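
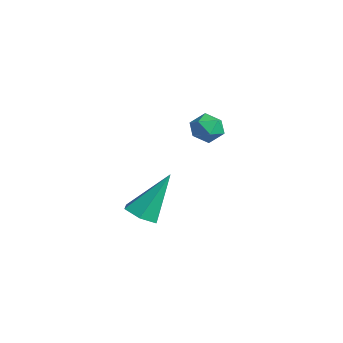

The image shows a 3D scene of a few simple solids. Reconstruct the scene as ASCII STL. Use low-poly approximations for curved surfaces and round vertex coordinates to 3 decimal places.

solid 
facet normal -0.025 -0.542 -0.840
outer loop
vertex 2.817 -1.52 -2.232
vertex 2.204 -1.163 -2.444
vertex 2.87 -0.901 -2.633
endloop
endfacet
facet normal 0.960 0.089 0.265
outer loop
vertex 2.817 -1.52 -2.232
vertex 2.87 -0.901 -2.633
vertex 2.256 -0.037 -0.696
endloop
endfacet
facet normal -0.025 -0.542 -0.840
outer loop
vertex 2.87 -0.901 -2.633
vertex 2.204 -1.163 -2.444
vertex 2.258 -0.544 -2.845
endloop
endfacet
facet normal 0.543 0.817 -0.192
outer loop
vertex 2.87 -0.901 -2.633
vertex 2.258 -0.544 -2.845
vertex 2.256 -0.037 -0.696
endloop
endfacet
facet normal -0.025 -0.542 -0.840
outer loop
vertex 2.258 -0.544 -2.845
vertex 2.204 -1.163 -2.444
vertex 1.592 -0.806 -2.656
endloop
endfacet
facet normal -0.409 0.888 -0.210
outer loop
vertex 2.258 -0.544 -2.845
vertex 1.592 -0.806 -2.656
vertex 2.256 -0.037 -0.696
endloop
endfacet
facet normal -0.025 -0.541 -0.840
outer loop
vertex 1.592 -0.806 -2.656
vertex 2.204 -1.163 -2.444
vertex 1.539 -1.426 -2.255
endloop
endfacet
facet normal -0.946 0.230 0.230
outer loop
vertex 1.592 -0.806 -2.656
vertex 1.539 -1.426 -2.255
vertex 2.256 -0.037 -0.696
endloop
endfacet
facet normal -0.025 -0.541 -0.840
outer loop
vertex 1.539 -1.426 -2.255
vertex 2.204 -1.163 -2.444
vertex 2.151 -1.783 -2.043
endloop
endfacet
facet normal -0.529 -0.498 0.687
outer loop
vertex 1.539 -1.426 -2.255
vertex 2.151 -1.783 -2.043
vertex 2.256 -0.037 -0.696
endloop
endfacet
facet normal -0.025 -0.541 -0.840
outer loop
vertex 2.151 -1.783 -2.043
vertex 2.204 -1.163 -2.444
vertex 2.817 -1.52 -2.232
endloop
endfacet
facet normal 0.425 -0.569 0.704
outer loop
vertex 2.151 -1.783 -2.043
vertex 2.817 -1.52 -2.232
vertex 2.256 -0.037 -0.696
endloop
endfacet
facet normal -0.670 0.586 0.455
outer loop
vertex -2.116 4.352 -1.076
vertex -2.673 3.895 -1.308
vertex -2.332 3.769 -0.644
endloop
endfacet
facet normal -0.043 0.605 0.795
outer loop
vertex -2.116 4.352 -1.076
vertex -2.332 3.769 -0.644
vertex -1.596 3.928 -0.725
endloop
endfacet
facet normal 0.452 0.828 0.331
outer loop
vertex -2.116 4.352 -1.076
vertex -1.596 3.928 -0.725
vertex -1.483 4.152 -1.44
endloop
endfacet
facet normal 0.130 0.947 -0.295
outer loop
vertex -2.116 4.352 -1.076
vertex -1.483 4.152 -1.44
vertex -2.148 4.131 -1.8
endloop
endfacet
facet normal -0.563 0.797 -0.218
outer loop
vertex -2.116 4.352 -1.076
vertex -2.148 4.131 -1.8
vertex -2.673 3.895 -1.308
endloop
endfacet
facet normal 0.122 -0.061 0.991
outer loop
vertex -1.596 3.928 -0.725
vertex -2.332 3.769 -0.644
vertex -1.832 3.209 -0.74
endloop
endfacet
facet normal -0.893 -0.093 0.441
outer loop
vertex -2.332 3.769 -0.644
vertex -2.673 3.895 -1.308
vertex -2.497 3.188 -1.1
endloop
endfacet
facet normal -0.720 0.250 -0.648
outer loop
vertex -2.673 3.895 -1.308
vertex -2.148 4.131 -1.8
vertex -2.384 3.412 -1.815
endloop
endfacet
facet normal 0.402 0.492 -0.772
outer loop
vertex -2.148 4.131 -1.8
vertex -1.483 4.152 -1.44
vertex -1.648 3.571 -1.896
endloop
endfacet
facet normal 0.923 0.300 0.240
outer loop
vertex -1.483 4.152 -1.44
vertex -1.596 3.928 -0.725
vertex -1.307 3.445 -1.232
endloop
endfacet
facet normal -0.130 -0.947 0.295
outer loop
vertex -1.864 2.988 -1.464
vertex -1.832 3.209 -0.74
vertex -2.497 3.188 -1.1
endloop
endfacet
facet normal -0.452 -0.828 -0.331
outer loop
vertex -1.864 2.988 -1.464
vertex -2.497 3.188 -1.1
vertex -2.384 3.412 -1.815
endloop
endfacet
facet normal 0.043 -0.605 -0.795
outer loop
vertex -1.864 2.988 -1.464
vertex -2.384 3.412 -1.815
vertex -1.648 3.571 -1.896
endloop
endfacet
facet normal 0.670 -0.586 -0.455
outer loop
vertex -1.864 2.988 -1.464
vertex -1.648 3.571 -1.896
vertex -1.307 3.445 -1.232
endloop
endfacet
facet normal 0.563 -0.797 0.218
outer loop
vertex -1.864 2.988 -1.464
vertex -1.307 3.445 -1.232
vertex -1.832 3.209 -0.74
endloop
endfacet
facet normal -0.402 -0.492 0.772
outer loop
vertex -2.497 3.188 -1.1
vertex -1.832 3.209 -0.74
vertex -2.332 3.769 -0.644
endloop
endfacet
facet normal -0.923 -0.300 -0.240
outer loop
vertex -2.384 3.412 -1.815
vertex -2.497 3.188 -1.1
vertex -2.673 3.895 -1.308
endloop
endfacet
facet normal -0.122 0.061 -0.991
outer loop
vertex -1.648 3.571 -1.896
vertex -2.384 3.412 -1.815
vertex -2.148 4.131 -1.8
endloop
endfacet
facet normal 0.893 0.093 -0.441
outer loop
vertex -1.307 3.445 -1.232
vertex -1.648 3.571 -1.896
vertex -1.483 4.152 -1.44
endloop
endfacet
facet normal 0.720 -0.250 0.648
outer loop
vertex -1.832 3.209 -0.74
vertex -1.307 3.445 -1.232
vertex -1.596 3.928 -0.725
endloop
endfacet

endsolid


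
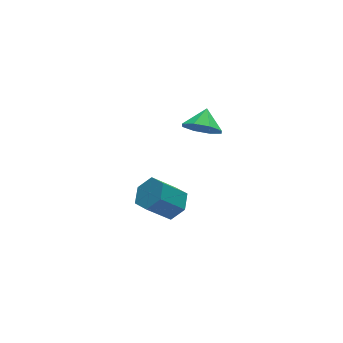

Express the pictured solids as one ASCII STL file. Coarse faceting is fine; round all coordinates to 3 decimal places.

solid 
facet normal 0.692 -0.070 -0.719
outer loop
vertex -0.952 3.061 -4.227
vertex -1.38 2.374 -4.572
vertex -1.573 3.19 -4.837
endloop
endfacet
facet normal 0.154 0.987 0.052
outer loop
vertex -0.952 3.061 -4.227
vertex -1.573 3.19 -4.837
vertex -2.073 3.174 -3.063
endloop
endfacet
facet normal 0.154 0.987 0.052
outer loop
vertex -2.073 3.174 -3.063
vertex -1.573 3.19 -4.837
vertex -2.693 3.303 -3.673
endloop
endfacet
facet normal -0.692 0.069 0.718
outer loop
vertex -2.073 3.174 -3.063
vertex -2.693 3.303 -3.673
vertex -2.5 2.486 -3.408
endloop
endfacet
facet normal 0.692 -0.070 -0.718
outer loop
vertex -1.573 3.19 -4.837
vertex -1.38 2.374 -4.572
vertex -2.0 2.503 -5.182
endloop
endfacet
facet normal -0.534 0.620 -0.574
outer loop
vertex -1.573 3.19 -4.837
vertex -2.0 2.503 -5.182
vertex -2.693 3.303 -3.673
endloop
endfacet
facet normal -0.534 0.621 -0.574
outer loop
vertex -2.693 3.303 -3.673
vertex -2.0 2.503 -5.182
vertex -3.121 2.616 -4.018
endloop
endfacet
facet normal -0.692 0.070 0.719
outer loop
vertex -2.693 3.303 -3.673
vertex -3.121 2.616 -4.018
vertex -2.5 2.486 -3.408
endloop
endfacet
facet normal 0.692 -0.069 -0.718
outer loop
vertex -2.0 2.503 -5.182
vertex -1.38 2.374 -4.572
vertex -1.807 1.686 -4.917
endloop
endfacet
facet normal -0.688 -0.366 -0.627
outer loop
vertex -2.0 2.503 -5.182
vertex -1.807 1.686 -4.917
vertex -3.121 2.616 -4.018
endloop
endfacet
facet normal -0.688 -0.366 -0.627
outer loop
vertex -3.121 2.616 -4.018
vertex -1.807 1.686 -4.917
vertex -2.928 1.799 -3.753
endloop
endfacet
facet normal -0.692 0.070 0.719
outer loop
vertex -3.121 2.616 -4.018
vertex -2.928 1.799 -3.753
vertex -2.5 2.486 -3.408
endloop
endfacet
facet normal 0.692 -0.069 -0.718
outer loop
vertex -1.807 1.686 -4.917
vertex -1.38 2.374 -4.572
vertex -1.187 1.557 -4.307
endloop
endfacet
facet normal -0.154 -0.987 -0.052
outer loop
vertex -1.807 1.686 -4.917
vertex -1.187 1.557 -4.307
vertex -2.928 1.799 -3.753
endloop
endfacet
facet normal -0.154 -0.987 -0.052
outer loop
vertex -2.928 1.799 -3.753
vertex -1.187 1.557 -4.307
vertex -2.307 1.67 -3.143
endloop
endfacet
facet normal -0.692 0.070 0.719
outer loop
vertex -2.928 1.799 -3.753
vertex -2.307 1.67 -3.143
vertex -2.5 2.486 -3.408
endloop
endfacet
facet normal 0.692 -0.070 -0.719
outer loop
vertex -1.187 1.557 -4.307
vertex -1.38 2.374 -4.572
vertex -0.759 2.244 -3.962
endloop
endfacet
facet normal 0.534 -0.621 0.574
outer loop
vertex -1.187 1.557 -4.307
vertex -0.759 2.244 -3.962
vertex -2.307 1.67 -3.143
endloop
endfacet
facet normal 0.534 -0.620 0.574
outer loop
vertex -2.307 1.67 -3.143
vertex -0.759 2.244 -3.962
vertex -1.88 2.357 -2.798
endloop
endfacet
facet normal -0.692 0.070 0.718
outer loop
vertex -2.307 1.67 -3.143
vertex -1.88 2.357 -2.798
vertex -2.5 2.486 -3.408
endloop
endfacet
facet normal 0.692 -0.070 -0.719
outer loop
vertex -0.759 2.244 -3.962
vertex -1.38 2.374 -4.572
vertex -0.952 3.061 -4.227
endloop
endfacet
facet normal 0.688 0.366 0.627
outer loop
vertex -0.759 2.244 -3.962
vertex -0.952 3.061 -4.227
vertex -1.88 2.357 -2.798
endloop
endfacet
facet normal 0.688 0.366 0.627
outer loop
vertex -1.88 2.357 -2.798
vertex -0.952 3.061 -4.227
vertex -2.073 3.174 -3.063
endloop
endfacet
facet normal -0.692 0.069 0.718
outer loop
vertex -1.88 2.357 -2.798
vertex -2.073 3.174 -3.063
vertex -2.5 2.486 -3.408
endloop
endfacet
facet normal -0.524 -0.660 -0.538
outer loop
vertex 0.357 1.198 0.975
vertex -0.43 1.507 1.362
vertex 0.064 1.731 0.606
endloop
endfacet
facet normal 0.909 0.375 -0.181
outer loop
vertex 0.357 1.198 0.975
vertex 0.064 1.731 0.606
vertex 0.13 2.213 1.938
endloop
endfacet
facet normal -0.524 -0.661 -0.538
outer loop
vertex 0.064 1.731 0.606
vertex -0.43 1.507 1.362
vertex -0.519 2.133 0.68
endloop
endfacet
facet normal 0.511 0.800 -0.315
outer loop
vertex 0.064 1.731 0.606
vertex -0.519 2.133 0.68
vertex 0.13 2.213 1.938
endloop
endfacet
facet normal -0.524 -0.661 -0.538
outer loop
vertex -0.519 2.133 0.68
vertex -0.43 1.507 1.362
vertex -1.05 2.168 1.154
endloop
endfacet
facet normal 0.006 0.998 -0.067
outer loop
vertex -0.519 2.133 0.68
vertex -1.05 2.168 1.154
vertex 0.13 2.213 1.938
endloop
endfacet
facet normal -0.524 -0.661 -0.538
outer loop
vertex -1.05 2.168 1.154
vertex -0.43 1.507 1.362
vertex -1.217 1.816 1.749
endloop
endfacet
facet normal -0.310 0.854 0.418
outer loop
vertex -1.05 2.168 1.154
vertex -1.217 1.816 1.749
vertex 0.13 2.213 1.938
endloop
endfacet
facet normal -0.524 -0.659 -0.539
outer loop
vertex -1.217 1.816 1.749
vertex -0.43 1.507 1.362
vertex -0.924 1.282 2.117
endloop
endfacet
facet normal -0.253 0.451 0.856
outer loop
vertex -1.217 1.816 1.749
vertex -0.924 1.282 2.117
vertex 0.13 2.213 1.938
endloop
endfacet
facet normal -0.523 -0.660 -0.539
outer loop
vertex -0.924 1.282 2.117
vertex -0.43 1.507 1.362
vertex -0.341 0.88 2.043
endloop
endfacet
facet normal 0.144 0.027 0.989
outer loop
vertex -0.924 1.282 2.117
vertex -0.341 0.88 2.043
vertex 0.13 2.213 1.938
endloop
endfacet
facet normal -0.524 -0.659 -0.539
outer loop
vertex -0.341 0.88 2.043
vertex -0.43 1.507 1.362
vertex 0.189 0.845 1.57
endloop
endfacet
facet normal 0.650 -0.171 0.741
outer loop
vertex -0.341 0.88 2.043
vertex 0.189 0.845 1.57
vertex 0.13 2.213 1.938
endloop
endfacet
facet normal -0.524 -0.659 -0.539
outer loop
vertex 0.189 0.845 1.57
vertex -0.43 1.507 1.362
vertex 0.357 1.198 0.975
endloop
endfacet
facet normal 0.966 -0.027 0.257
outer loop
vertex 0.189 0.845 1.57
vertex 0.357 1.198 0.975
vertex 0.13 2.213 1.938
endloop
endfacet

endsolid


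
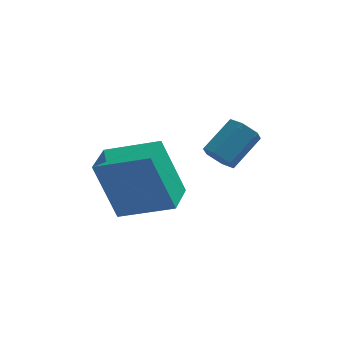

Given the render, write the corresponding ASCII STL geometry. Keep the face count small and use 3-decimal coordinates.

solid 
facet normal -0.581 -0.583 -0.568
outer loop
vertex -0.908 -2.198 0.05
vertex -1.239 -1.76 -0.061
vertex -0.802 -1.872 -0.393
endloop
endfacet
facet normal 0.792 -0.567 -0.228
outer loop
vertex -0.908 -2.198 0.05
vertex -0.802 -1.872 -0.393
vertex -0.13 -1.418 0.812
endloop
endfacet
facet normal 0.792 -0.567 -0.228
outer loop
vertex -0.13 -1.418 0.812
vertex -0.802 -1.872 -0.393
vertex -0.024 -1.092 0.369
endloop
endfacet
facet normal 0.581 0.583 0.568
outer loop
vertex -0.13 -1.418 0.812
vertex -0.024 -1.092 0.369
vertex -0.461 -0.98 0.701
endloop
endfacet
facet normal -0.581 -0.583 -0.568
outer loop
vertex -0.802 -1.872 -0.393
vertex -1.239 -1.76 -0.061
vertex -1.133 -1.434 -0.504
endloop
endfacet
facet normal 0.560 0.221 -0.798
outer loop
vertex -0.802 -1.872 -0.393
vertex -1.133 -1.434 -0.504
vertex -0.024 -1.092 0.369
endloop
endfacet
facet normal 0.560 0.221 -0.798
outer loop
vertex -0.024 -1.092 0.369
vertex -1.133 -1.434 -0.504
vertex -0.355 -0.654 0.258
endloop
endfacet
facet normal 0.581 0.583 0.568
outer loop
vertex -0.024 -1.092 0.369
vertex -0.355 -0.654 0.258
vertex -0.461 -0.98 0.701
endloop
endfacet
facet normal -0.581 -0.583 -0.568
outer loop
vertex -1.133 -1.434 -0.504
vertex -1.239 -1.76 -0.061
vertex -1.57 -1.322 -0.172
endloop
endfacet
facet normal -0.231 0.788 -0.570
outer loop
vertex -1.133 -1.434 -0.504
vertex -1.57 -1.322 -0.172
vertex -0.355 -0.654 0.258
endloop
endfacet
facet normal -0.231 0.788 -0.570
outer loop
vertex -0.355 -0.654 0.258
vertex -1.57 -1.322 -0.172
vertex -0.792 -0.542 0.59
endloop
endfacet
facet normal 0.581 0.583 0.568
outer loop
vertex -0.355 -0.654 0.258
vertex -0.792 -0.542 0.59
vertex -0.461 -0.98 0.701
endloop
endfacet
facet normal -0.581 -0.583 -0.568
outer loop
vertex -1.57 -1.322 -0.172
vertex -1.239 -1.76 -0.061
vertex -1.676 -1.648 0.271
endloop
endfacet
facet normal -0.792 0.567 0.228
outer loop
vertex -1.57 -1.322 -0.172
vertex -1.676 -1.648 0.271
vertex -0.792 -0.542 0.59
endloop
endfacet
facet normal -0.792 0.567 0.228
outer loop
vertex -0.792 -0.542 0.59
vertex -1.676 -1.648 0.271
vertex -0.898 -0.868 1.033
endloop
endfacet
facet normal 0.581 0.583 0.568
outer loop
vertex -0.792 -0.542 0.59
vertex -0.898 -0.868 1.033
vertex -0.461 -0.98 0.701
endloop
endfacet
facet normal -0.581 -0.583 -0.568
outer loop
vertex -1.676 -1.648 0.271
vertex -1.239 -1.76 -0.061
vertex -1.345 -2.086 0.382
endloop
endfacet
facet normal -0.560 -0.221 0.798
outer loop
vertex -1.676 -1.648 0.271
vertex -1.345 -2.086 0.382
vertex -0.898 -0.868 1.033
endloop
endfacet
facet normal -0.560 -0.221 0.798
outer loop
vertex -0.898 -0.868 1.033
vertex -1.345 -2.086 0.382
vertex -0.567 -1.306 1.144
endloop
endfacet
facet normal 0.581 0.583 0.568
outer loop
vertex -0.898 -0.868 1.033
vertex -0.567 -1.306 1.144
vertex -0.461 -0.98 0.701
endloop
endfacet
facet normal -0.581 -0.583 -0.568
outer loop
vertex -1.345 -2.086 0.382
vertex -1.239 -1.76 -0.061
vertex -0.908 -2.198 0.05
endloop
endfacet
facet normal 0.231 -0.788 0.570
outer loop
vertex -1.345 -2.086 0.382
vertex -0.908 -2.198 0.05
vertex -0.567 -1.306 1.144
endloop
endfacet
facet normal 0.231 -0.788 0.570
outer loop
vertex -0.567 -1.306 1.144
vertex -0.908 -2.198 0.05
vertex -0.13 -1.418 0.812
endloop
endfacet
facet normal 0.581 0.583 0.568
outer loop
vertex -0.567 -1.306 1.144
vertex -0.13 -1.418 0.812
vertex -0.461 -0.98 0.701
endloop
endfacet
facet normal -0.914 0.202 -0.353
outer loop
vertex -4.883 -1.188 -0.863
vertex -4.61 -0.01 -0.897
vertex -4.159 -1.414 -2.864
endloop
endfacet
facet normal -0.225 -0.974 0.028
outer loop
vertex -2.45 -1.79 -2.203
vertex -4.883 -1.188 -0.863
vertex -4.159 -1.414 -2.864
endloop
endfacet
facet normal -0.914 0.201 -0.353
outer loop
vertex -4.159 -1.414 -2.864
vertex -4.61 -0.01 -0.897
vertex -3.886 -0.235 -2.898
endloop
endfacet
facet normal 0.338 -0.105 -0.935
outer loop
vertex -3.886 -0.235 -2.898
vertex -2.45 -1.79 -2.203
vertex -4.159 -1.414 -2.864
endloop
endfacet
facet normal -0.338 0.105 0.935
outer loop
vertex -4.883 -1.188 -0.863
vertex -2.901 -0.386 -0.236
vertex -4.61 -0.01 -0.897
endloop
endfacet
facet normal -0.226 -0.974 0.028
outer loop
vertex -3.174 -1.565 -0.202
vertex -4.883 -1.188 -0.863
vertex -2.45 -1.79 -2.203
endloop
endfacet
facet normal -0.338 0.105 0.935
outer loop
vertex -3.174 -1.565 -0.202
vertex -2.901 -0.386 -0.236
vertex -4.883 -1.188 -0.863
endloop
endfacet
facet normal 0.225 0.974 -0.028
outer loop
vertex -4.61 -0.01 -0.897
vertex -2.901 -0.386 -0.236
vertex -3.886 -0.235 -2.898
endloop
endfacet
facet normal 0.338 -0.105 -0.935
outer loop
vertex -2.177 -0.612 -2.237
vertex -2.45 -1.79 -2.203
vertex -3.886 -0.235 -2.898
endloop
endfacet
facet normal 0.226 0.974 -0.028
outer loop
vertex -3.886 -0.235 -2.898
vertex -2.901 -0.386 -0.236
vertex -2.177 -0.612 -2.237
endloop
endfacet
facet normal 0.914 -0.202 0.353
outer loop
vertex -2.177 -0.612 -2.237
vertex -3.174 -1.565 -0.202
vertex -2.45 -1.79 -2.203
endloop
endfacet
facet normal 0.914 -0.201 0.353
outer loop
vertex -2.901 -0.386 -0.236
vertex -3.174 -1.565 -0.202
vertex -2.177 -0.612 -2.237
endloop
endfacet

endsolid


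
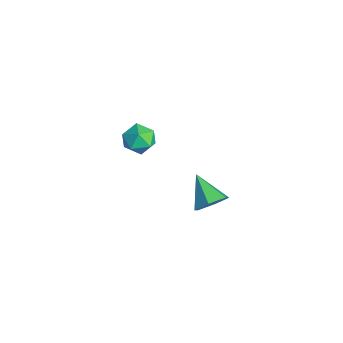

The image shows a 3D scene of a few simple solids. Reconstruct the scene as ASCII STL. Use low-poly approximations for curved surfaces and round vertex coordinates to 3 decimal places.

solid 
facet normal 0.820 0.167 -0.548
outer loop
vertex -2.171 -0.335 -2.755
vertex -2.755 0.051 -3.511
vertex -2.389 0.672 -2.775
endloop
endfacet
facet normal 0.141 0.050 0.989
outer loop
vertex -2.171 -0.335 -2.755
vertex -2.389 0.672 -2.775
vertex -4.345 -0.271 -2.449
endloop
endfacet
facet normal 0.820 0.166 -0.548
outer loop
vertex -2.389 0.672 -2.775
vertex -2.755 0.051 -3.511
vertex -2.972 1.058 -3.531
endloop
endfacet
facet normal -0.267 0.759 0.594
outer loop
vertex -2.389 0.672 -2.775
vertex -2.972 1.058 -3.531
vertex -4.345 -0.271 -2.449
endloop
endfacet
facet normal 0.820 0.166 -0.548
outer loop
vertex -2.972 1.058 -3.531
vertex -2.755 0.051 -3.511
vertex -3.338 0.438 -4.267
endloop
endfacet
facet normal -0.750 0.640 -0.166
outer loop
vertex -2.972 1.058 -3.531
vertex -3.338 0.438 -4.267
vertex -4.345 -0.271 -2.449
endloop
endfacet
facet normal 0.820 0.166 -0.547
outer loop
vertex -3.338 0.438 -4.267
vertex -2.755 0.051 -3.511
vertex -3.121 -0.569 -4.248
endloop
endfacet
facet normal -0.826 -0.188 -0.531
outer loop
vertex -3.338 0.438 -4.267
vertex -3.121 -0.569 -4.248
vertex -4.345 -0.271 -2.449
endloop
endfacet
facet normal 0.820 0.167 -0.548
outer loop
vertex -3.121 -0.569 -4.248
vertex -2.755 0.051 -3.511
vertex -2.537 -0.955 -3.492
endloop
endfacet
facet normal -0.418 -0.898 -0.136
outer loop
vertex -3.121 -0.569 -4.248
vertex -2.537 -0.955 -3.492
vertex -4.345 -0.271 -2.449
endloop
endfacet
facet normal 0.820 0.167 -0.548
outer loop
vertex -2.537 -0.955 -3.492
vertex -2.755 0.051 -3.511
vertex -2.171 -0.335 -2.755
endloop
endfacet
facet normal 0.065 -0.779 0.623
outer loop
vertex -2.537 -0.955 -3.492
vertex -2.171 -0.335 -2.755
vertex -4.345 -0.271 -2.449
endloop
endfacet
facet normal -0.155 -0.397 0.904
outer loop
vertex -3.323 -3.719 4.059
vertex -2.968 -4.554 3.753
vertex -2.386 -3.9 4.14
endloop
endfacet
facet normal -0.024 0.302 0.953
outer loop
vertex -3.323 -3.719 4.059
vertex -2.386 -3.9 4.14
vertex -2.684 -3.035 3.858
endloop
endfacet
facet normal -0.514 0.646 0.564
outer loop
vertex -3.323 -3.719 4.059
vertex -2.684 -3.035 3.858
vertex -3.45 -3.155 3.297
endloop
endfacet
facet normal -0.948 0.158 0.275
outer loop
vertex -3.323 -3.719 4.059
vertex -3.45 -3.155 3.297
vertex -3.625 -4.093 3.232
endloop
endfacet
facet normal -0.726 -0.487 0.485
outer loop
vertex -3.323 -3.719 4.059
vertex -3.625 -4.093 3.232
vertex -2.968 -4.554 3.753
endloop
endfacet
facet normal 0.615 0.428 0.662
outer loop
vertex -2.684 -3.035 3.858
vertex -2.386 -3.9 4.14
vertex -1.935 -3.447 3.428
endloop
endfacet
facet normal 0.404 -0.705 0.583
outer loop
vertex -2.386 -3.9 4.14
vertex -2.968 -4.554 3.753
vertex -2.11 -4.385 3.363
endloop
endfacet
facet normal -0.521 -0.849 -0.094
outer loop
vertex -2.968 -4.554 3.753
vertex -3.625 -4.093 3.232
vertex -2.876 -4.505 2.802
endloop
endfacet
facet normal -0.880 0.194 -0.434
outer loop
vertex -3.625 -4.093 3.232
vertex -3.45 -3.155 3.297
vertex -3.174 -3.64 2.52
endloop
endfacet
facet normal -0.179 0.983 0.033
outer loop
vertex -3.45 -3.155 3.297
vertex -2.684 -3.035 3.858
vertex -2.592 -2.986 2.907
endloop
endfacet
facet normal 0.948 -0.158 -0.275
outer loop
vertex -2.237 -3.821 2.601
vertex -1.935 -3.447 3.428
vertex -2.11 -4.385 3.363
endloop
endfacet
facet normal 0.514 -0.646 -0.564
outer loop
vertex -2.237 -3.821 2.601
vertex -2.11 -4.385 3.363
vertex -2.876 -4.505 2.802
endloop
endfacet
facet normal 0.024 -0.302 -0.953
outer loop
vertex -2.237 -3.821 2.601
vertex -2.876 -4.505 2.802
vertex -3.174 -3.64 2.52
endloop
endfacet
facet normal 0.155 0.397 -0.904
outer loop
vertex -2.237 -3.821 2.601
vertex -3.174 -3.64 2.52
vertex -2.592 -2.986 2.907
endloop
endfacet
facet normal 0.726 0.487 -0.485
outer loop
vertex -2.237 -3.821 2.601
vertex -2.592 -2.986 2.907
vertex -1.935 -3.447 3.428
endloop
endfacet
facet normal 0.880 -0.194 0.434
outer loop
vertex -2.11 -4.385 3.363
vertex -1.935 -3.447 3.428
vertex -2.386 -3.9 4.14
endloop
endfacet
facet normal 0.179 -0.983 -0.033
outer loop
vertex -2.876 -4.505 2.802
vertex -2.11 -4.385 3.363
vertex -2.968 -4.554 3.753
endloop
endfacet
facet normal -0.615 -0.428 -0.662
outer loop
vertex -3.174 -3.64 2.52
vertex -2.876 -4.505 2.802
vertex -3.625 -4.093 3.232
endloop
endfacet
facet normal -0.404 0.705 -0.583
outer loop
vertex -2.592 -2.986 2.907
vertex -3.174 -3.64 2.52
vertex -3.45 -3.155 3.297
endloop
endfacet
facet normal 0.521 0.849 0.094
outer loop
vertex -1.935 -3.447 3.428
vertex -2.592 -2.986 2.907
vertex -2.684 -3.035 3.858
endloop
endfacet

endsolid


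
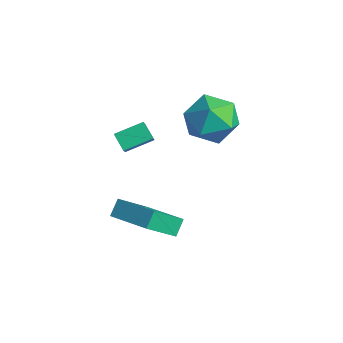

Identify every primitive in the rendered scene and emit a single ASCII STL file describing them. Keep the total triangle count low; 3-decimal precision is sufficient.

solid 
facet normal -0.797 0.022 0.604
outer loop
vertex -0.4 -1.436 4.105
vertex -0.049 -0.302 4.527
vertex -0.888 -1.04 3.447
endloop
endfacet
facet normal -0.278 -0.900 -0.335
outer loop
vertex -0.211 -1.058 2.933
vertex -0.4 -1.436 4.105
vertex -0.888 -1.04 3.447
endloop
endfacet
facet normal -0.797 0.022 0.604
outer loop
vertex -0.888 -1.04 3.447
vertex -0.049 -0.302 4.527
vertex -0.537 0.094 3.869
endloop
endfacet
facet normal -0.537 0.435 -0.723
outer loop
vertex -0.537 0.094 3.869
vertex -0.211 -1.058 2.933
vertex -0.888 -1.04 3.447
endloop
endfacet
facet normal 0.537 -0.435 0.723
outer loop
vertex -0.4 -1.436 4.105
vertex 0.628 -0.32 4.013
vertex -0.049 -0.302 4.527
endloop
endfacet
facet normal -0.278 -0.900 -0.335
outer loop
vertex 0.277 -1.454 3.591
vertex -0.4 -1.436 4.105
vertex -0.211 -1.058 2.933
endloop
endfacet
facet normal 0.537 -0.435 0.723
outer loop
vertex 0.277 -1.454 3.591
vertex 0.628 -0.32 4.013
vertex -0.4 -1.436 4.105
endloop
endfacet
facet normal 0.278 0.900 0.335
outer loop
vertex -0.049 -0.302 4.527
vertex 0.628 -0.32 4.013
vertex -0.537 0.094 3.869
endloop
endfacet
facet normal -0.537 0.435 -0.723
outer loop
vertex 0.14 0.076 3.355
vertex -0.211 -1.058 2.933
vertex -0.537 0.094 3.869
endloop
endfacet
facet normal 0.278 0.900 0.335
outer loop
vertex -0.537 0.094 3.869
vertex 0.628 -0.32 4.013
vertex 0.14 0.076 3.355
endloop
endfacet
facet normal 0.797 -0.022 -0.604
outer loop
vertex 0.14 0.076 3.355
vertex 0.277 -1.454 3.591
vertex -0.211 -1.058 2.933
endloop
endfacet
facet normal 0.797 -0.022 -0.604
outer loop
vertex 0.628 -0.32 4.013
vertex 0.277 -1.454 3.591
vertex 0.14 0.076 3.355
endloop
endfacet
facet normal -0.373 0.702 0.607
outer loop
vertex -0.195 3.585 3.636
vertex -0.271 2.739 4.568
vertex 0.779 3.424 4.421
endloop
endfacet
facet normal 0.065 0.990 0.123
outer loop
vertex -0.195 3.585 3.636
vertex 0.779 3.424 4.421
vertex 0.983 3.564 3.184
endloop
endfacet
facet normal -0.187 0.830 -0.526
outer loop
vertex -0.195 3.585 3.636
vertex 0.983 3.564 3.184
vertex 0.059 2.965 2.567
endloop
endfacet
facet normal -0.780 0.443 -0.442
outer loop
vertex -0.195 3.585 3.636
vertex 0.059 2.965 2.567
vertex -0.715 2.455 3.422
endloop
endfacet
facet normal -0.896 0.363 0.257
outer loop
vertex -0.195 3.585 3.636
vertex -0.715 2.455 3.422
vertex -0.271 2.739 4.568
endloop
endfacet
facet normal 0.705 0.682 0.193
outer loop
vertex 0.983 3.564 3.184
vertex 0.779 3.424 4.421
vertex 1.635 2.705 3.838
endloop
endfacet
facet normal -0.004 0.216 0.976
outer loop
vertex 0.779 3.424 4.421
vertex -0.271 2.739 4.568
vertex 0.861 2.195 4.693
endloop
endfacet
facet normal -0.849 -0.332 0.411
outer loop
vertex -0.271 2.739 4.568
vertex -0.715 2.455 3.422
vertex -0.063 1.596 4.076
endloop
endfacet
facet normal -0.662 -0.204 -0.721
outer loop
vertex -0.715 2.455 3.422
vertex 0.059 2.965 2.567
vertex 0.141 1.736 2.839
endloop
endfacet
facet normal 0.298 0.423 -0.856
outer loop
vertex 0.059 2.965 2.567
vertex 0.983 3.564 3.184
vertex 1.191 2.421 2.692
endloop
endfacet
facet normal 0.780 -0.443 0.442
outer loop
vertex 1.115 1.575 3.624
vertex 1.635 2.705 3.838
vertex 0.861 2.195 4.693
endloop
endfacet
facet normal 0.187 -0.830 0.526
outer loop
vertex 1.115 1.575 3.624
vertex 0.861 2.195 4.693
vertex -0.063 1.596 4.076
endloop
endfacet
facet normal -0.065 -0.990 -0.123
outer loop
vertex 1.115 1.575 3.624
vertex -0.063 1.596 4.076
vertex 0.141 1.736 2.839
endloop
endfacet
facet normal 0.373 -0.702 -0.607
outer loop
vertex 1.115 1.575 3.624
vertex 0.141 1.736 2.839
vertex 1.191 2.421 2.692
endloop
endfacet
facet normal 0.896 -0.363 -0.257
outer loop
vertex 1.115 1.575 3.624
vertex 1.191 2.421 2.692
vertex 1.635 2.705 3.838
endloop
endfacet
facet normal 0.662 0.204 0.721
outer loop
vertex 0.861 2.195 4.693
vertex 1.635 2.705 3.838
vertex 0.779 3.424 4.421
endloop
endfacet
facet normal -0.298 -0.423 0.856
outer loop
vertex -0.063 1.596 4.076
vertex 0.861 2.195 4.693
vertex -0.271 2.739 4.568
endloop
endfacet
facet normal -0.705 -0.682 -0.193
outer loop
vertex 0.141 1.736 2.839
vertex -0.063 1.596 4.076
vertex -0.715 2.455 3.422
endloop
endfacet
facet normal 0.004 -0.216 -0.976
outer loop
vertex 1.191 2.421 2.692
vertex 0.141 1.736 2.839
vertex 0.059 2.965 2.567
endloop
endfacet
facet normal 0.849 0.332 -0.411
outer loop
vertex 1.635 2.705 3.838
vertex 1.191 2.421 2.692
vertex 0.983 3.564 3.184
endloop
endfacet
facet normal -0.946 -0.217 -0.241
outer loop
vertex 1.253 -2.384 1.839
vertex 1.266 -1.045 0.578
vertex 1.519 -2.917 1.275
endloop
endfacet
facet normal -0.007 -0.728 0.685
outer loop
vertex 3.354 -2.495 1.742
vertex 1.253 -2.384 1.839
vertex 1.519 -2.917 1.275
endloop
endfacet
facet normal -0.946 -0.217 -0.241
outer loop
vertex 1.519 -2.917 1.275
vertex 1.266 -1.045 0.578
vertex 1.532 -1.578 0.014
endloop
endfacet
facet normal 0.324 -0.650 -0.687
outer loop
vertex 1.532 -1.578 0.014
vertex 3.354 -2.495 1.742
vertex 1.519 -2.917 1.275
endloop
endfacet
facet normal -0.324 0.650 0.687
outer loop
vertex 1.253 -2.384 1.839
vertex 3.101 -0.623 1.045
vertex 1.266 -1.045 0.578
endloop
endfacet
facet normal -0.007 -0.728 0.685
outer loop
vertex 3.088 -1.962 2.306
vertex 1.253 -2.384 1.839
vertex 3.354 -2.495 1.742
endloop
endfacet
facet normal -0.324 0.650 0.687
outer loop
vertex 3.088 -1.962 2.306
vertex 3.101 -0.623 1.045
vertex 1.253 -2.384 1.839
endloop
endfacet
facet normal 0.007 0.728 -0.685
outer loop
vertex 1.266 -1.045 0.578
vertex 3.101 -0.623 1.045
vertex 1.532 -1.578 0.014
endloop
endfacet
facet normal 0.324 -0.650 -0.687
outer loop
vertex 3.367 -1.156 0.481
vertex 3.354 -2.495 1.742
vertex 1.532 -1.578 0.014
endloop
endfacet
facet normal 0.007 0.728 -0.685
outer loop
vertex 1.532 -1.578 0.014
vertex 3.101 -0.623 1.045
vertex 3.367 -1.156 0.481
endloop
endfacet
facet normal 0.946 0.217 0.241
outer loop
vertex 3.367 -1.156 0.481
vertex 3.088 -1.962 2.306
vertex 3.354 -2.495 1.742
endloop
endfacet
facet normal 0.946 0.217 0.241
outer loop
vertex 3.101 -0.623 1.045
vertex 3.088 -1.962 2.306
vertex 3.367 -1.156 0.481
endloop
endfacet

endsolid


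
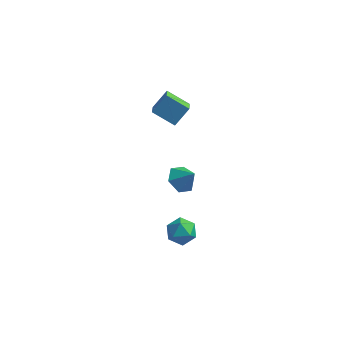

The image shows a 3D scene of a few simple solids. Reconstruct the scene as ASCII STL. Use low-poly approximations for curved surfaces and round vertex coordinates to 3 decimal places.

solid 
facet normal -0.870 0.030 0.493
outer loop
vertex -3.675 3.127 4.83
vertex -3.954 4.085 4.278
vertex -4.309 2.326 3.76
endloop
endfacet
facet normal 0.245 -0.840 0.484
outer loop
vertex -2.866 2.275 2.942
vertex -3.675 3.127 4.83
vertex -4.309 2.326 3.76
endloop
endfacet
facet normal -0.869 0.030 0.493
outer loop
vertex -4.309 2.326 3.76
vertex -3.954 4.085 4.278
vertex -4.589 3.283 3.208
endloop
endfacet
facet normal -0.429 -0.542 -0.723
outer loop
vertex -4.589 3.283 3.208
vertex -2.866 2.275 2.942
vertex -4.309 2.326 3.76
endloop
endfacet
facet normal 0.429 0.542 0.723
outer loop
vertex -3.675 3.127 4.83
vertex -2.511 4.034 3.46
vertex -3.954 4.085 4.278
endloop
endfacet
facet normal 0.245 -0.840 0.484
outer loop
vertex -2.231 3.077 4.012
vertex -3.675 3.127 4.83
vertex -2.866 2.275 2.942
endloop
endfacet
facet normal 0.428 0.542 0.723
outer loop
vertex -2.231 3.077 4.012
vertex -2.511 4.034 3.46
vertex -3.675 3.127 4.83
endloop
endfacet
facet normal -0.245 0.840 -0.484
outer loop
vertex -3.954 4.085 4.278
vertex -2.511 4.034 3.46
vertex -4.589 3.283 3.208
endloop
endfacet
facet normal -0.428 -0.542 -0.723
outer loop
vertex -3.145 3.233 2.39
vertex -2.866 2.275 2.942
vertex -4.589 3.283 3.208
endloop
endfacet
facet normal -0.245 0.840 -0.484
outer loop
vertex -4.589 3.283 3.208
vertex -2.511 4.034 3.46
vertex -3.145 3.233 2.39
endloop
endfacet
facet normal 0.870 -0.031 -0.493
outer loop
vertex -3.145 3.233 2.39
vertex -2.231 3.077 4.012
vertex -2.866 2.275 2.942
endloop
endfacet
facet normal 0.870 -0.030 -0.493
outer loop
vertex -2.511 4.034 3.46
vertex -2.231 3.077 4.012
vertex -3.145 3.233 2.39
endloop
endfacet
facet normal -0.640 0.080 -0.764
outer loop
vertex -2.406 4.688 -4.95
vertex -3.001 3.946 -4.529
vertex -3.165 4.945 -4.287
endloop
endfacet
facet normal 0.547 0.771 0.327
outer loop
vertex -2.406 4.688 -4.95
vertex -3.165 4.945 -4.287
vertex -2.099 3.834 -3.451
endloop
endfacet
facet normal -0.640 0.080 -0.764
outer loop
vertex -3.165 4.945 -4.287
vertex -3.001 3.946 -4.529
vertex -3.76 4.203 -3.866
endloop
endfacet
facet normal -0.088 0.544 0.835
outer loop
vertex -3.165 4.945 -4.287
vertex -3.76 4.203 -3.866
vertex -2.099 3.834 -3.451
endloop
endfacet
facet normal -0.640 0.081 -0.764
outer loop
vertex -3.76 4.203 -3.866
vertex -3.001 3.946 -4.529
vertex -3.597 3.205 -4.108
endloop
endfacet
facet normal -0.289 -0.270 0.918
outer loop
vertex -3.76 4.203 -3.866
vertex -3.597 3.205 -4.108
vertex -2.099 3.834 -3.451
endloop
endfacet
facet normal -0.639 0.080 -0.765
outer loop
vertex -3.597 3.205 -4.108
vertex -3.001 3.946 -4.529
vertex -2.837 2.948 -4.77
endloop
endfacet
facet normal 0.142 -0.857 0.496
outer loop
vertex -3.597 3.205 -4.108
vertex -2.837 2.948 -4.77
vertex -2.099 3.834 -3.451
endloop
endfacet
facet normal -0.640 0.079 -0.764
outer loop
vertex -2.837 2.948 -4.77
vertex -3.001 3.946 -4.529
vertex -2.242 3.689 -5.191
endloop
endfacet
facet normal 0.777 -0.630 -0.011
outer loop
vertex -2.837 2.948 -4.77
vertex -2.242 3.689 -5.191
vertex -2.099 3.834 -3.451
endloop
endfacet
facet normal -0.640 0.079 -0.764
outer loop
vertex -2.242 3.689 -5.191
vertex -3.001 3.946 -4.529
vertex -2.406 4.688 -4.95
endloop
endfacet
facet normal 0.978 0.184 -0.096
outer loop
vertex -2.242 3.689 -5.191
vertex -2.406 4.688 -4.95
vertex -2.099 3.834 -3.451
endloop
endfacet
facet normal 0.128 0.498 0.857
outer loop
vertex -1.577 -0.69 -2.964
vertex -1.284 -1.553 -2.506
vertex -0.592 -0.955 -2.957
endloop
endfacet
facet normal 0.246 0.923 0.297
outer loop
vertex -1.577 -0.69 -2.964
vertex -0.592 -0.955 -2.957
vertex -1.011 -0.571 -3.804
endloop
endfacet
facet normal -0.346 0.933 -0.101
outer loop
vertex -1.577 -0.69 -2.964
vertex -1.011 -0.571 -3.804
vertex -1.962 -0.932 -3.877
endloop
endfacet
facet normal -0.831 0.514 0.214
outer loop
vertex -1.577 -0.69 -2.964
vertex -1.962 -0.932 -3.877
vertex -2.131 -1.539 -3.074
endloop
endfacet
facet normal -0.537 0.246 0.807
outer loop
vertex -1.577 -0.69 -2.964
vertex -2.131 -1.539 -3.074
vertex -1.284 -1.553 -2.506
endloop
endfacet
facet normal 0.769 0.632 -0.094
outer loop
vertex -1.011 -0.571 -3.804
vertex -0.592 -0.955 -2.957
vertex -0.369 -1.361 -3.866
endloop
endfacet
facet normal 0.578 -0.054 0.814
outer loop
vertex -0.592 -0.955 -2.957
vertex -1.284 -1.553 -2.506
vertex -0.538 -1.968 -3.063
endloop
endfacet
facet normal -0.499 -0.463 0.733
outer loop
vertex -1.284 -1.553 -2.506
vertex -2.131 -1.539 -3.074
vertex -1.489 -2.329 -3.136
endloop
endfacet
facet normal -0.974 -0.028 -0.226
outer loop
vertex -2.131 -1.539 -3.074
vertex -1.962 -0.932 -3.877
vertex -1.908 -1.945 -3.983
endloop
endfacet
facet normal -0.190 0.649 -0.737
outer loop
vertex -1.962 -0.932 -3.877
vertex -1.011 -0.571 -3.804
vertex -1.216 -1.347 -4.434
endloop
endfacet
facet normal 0.831 -0.514 -0.214
outer loop
vertex -0.923 -2.21 -3.976
vertex -0.369 -1.361 -3.866
vertex -0.538 -1.968 -3.063
endloop
endfacet
facet normal 0.346 -0.933 0.101
outer loop
vertex -0.923 -2.21 -3.976
vertex -0.538 -1.968 -3.063
vertex -1.489 -2.329 -3.136
endloop
endfacet
facet normal -0.246 -0.923 -0.297
outer loop
vertex -0.923 -2.21 -3.976
vertex -1.489 -2.329 -3.136
vertex -1.908 -1.945 -3.983
endloop
endfacet
facet normal -0.128 -0.498 -0.857
outer loop
vertex -0.923 -2.21 -3.976
vertex -1.908 -1.945 -3.983
vertex -1.216 -1.347 -4.434
endloop
endfacet
facet normal 0.537 -0.246 -0.807
outer loop
vertex -0.923 -2.21 -3.976
vertex -1.216 -1.347 -4.434
vertex -0.369 -1.361 -3.866
endloop
endfacet
facet normal 0.974 0.028 0.226
outer loop
vertex -0.538 -1.968 -3.063
vertex -0.369 -1.361 -3.866
vertex -0.592 -0.955 -2.957
endloop
endfacet
facet normal 0.190 -0.649 0.737
outer loop
vertex -1.489 -2.329 -3.136
vertex -0.538 -1.968 -3.063
vertex -1.284 -1.553 -2.506
endloop
endfacet
facet normal -0.769 -0.632 0.094
outer loop
vertex -1.908 -1.945 -3.983
vertex -1.489 -2.329 -3.136
vertex -2.131 -1.539 -3.074
endloop
endfacet
facet normal -0.578 0.054 -0.814
outer loop
vertex -1.216 -1.347 -4.434
vertex -1.908 -1.945 -3.983
vertex -1.962 -0.932 -3.877
endloop
endfacet
facet normal 0.499 0.463 -0.733
outer loop
vertex -0.369 -1.361 -3.866
vertex -1.216 -1.347 -4.434
vertex -1.011 -0.571 -3.804
endloop
endfacet

endsolid


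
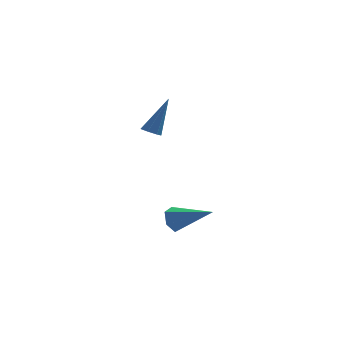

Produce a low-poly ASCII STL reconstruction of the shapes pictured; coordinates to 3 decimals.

solid 
facet normal -0.410 -0.276 -0.869
outer loop
vertex 2.23 -2.593 1.632
vertex 1.964 -2.147 1.616
vertex 2.437 -2.249 1.425
endloop
endfacet
facet normal 0.859 -0.511 0.010
outer loop
vertex 2.23 -2.593 1.632
vertex 2.437 -2.249 1.425
vertex 2.816 -1.573 3.424
endloop
endfacet
facet normal -0.410 -0.276 -0.869
outer loop
vertex 2.437 -2.249 1.425
vertex 1.964 -2.147 1.616
vertex 2.287 -1.828 1.362
endloop
endfacet
facet normal 0.919 0.287 -0.271
outer loop
vertex 2.437 -2.249 1.425
vertex 2.287 -1.828 1.362
vertex 2.816 -1.573 3.424
endloop
endfacet
facet normal -0.410 -0.276 -0.869
outer loop
vertex 2.287 -1.828 1.362
vertex 1.964 -2.147 1.616
vertex 1.894 -1.647 1.49
endloop
endfacet
facet normal 0.354 0.913 -0.204
outer loop
vertex 2.287 -1.828 1.362
vertex 1.894 -1.647 1.49
vertex 2.816 -1.573 3.424
endloop
endfacet
facet normal -0.410 -0.276 -0.869
outer loop
vertex 1.894 -1.647 1.49
vertex 1.964 -2.147 1.616
vertex 1.553 -1.842 1.713
endloop
endfacet
facet normal -0.409 0.898 0.161
outer loop
vertex 1.894 -1.647 1.49
vertex 1.553 -1.842 1.713
vertex 2.816 -1.573 3.424
endloop
endfacet
facet normal -0.409 -0.275 -0.870
outer loop
vertex 1.553 -1.842 1.713
vertex 1.964 -2.147 1.616
vertex 1.522 -2.267 1.862
endloop
endfacet
facet normal -0.797 0.251 0.549
outer loop
vertex 1.553 -1.842 1.713
vertex 1.522 -2.267 1.862
vertex 2.816 -1.573 3.424
endloop
endfacet
facet normal -0.409 -0.275 -0.870
outer loop
vertex 1.522 -2.267 1.862
vertex 1.964 -2.147 1.616
vertex 1.823 -2.601 1.826
endloop
endfacet
facet normal -0.517 -0.537 0.667
outer loop
vertex 1.522 -2.267 1.862
vertex 1.823 -2.601 1.826
vertex 2.816 -1.573 3.424
endloop
endfacet
facet normal -0.409 -0.275 -0.870
outer loop
vertex 1.823 -2.601 1.826
vertex 1.964 -2.147 1.616
vertex 2.23 -2.593 1.632
endloop
endfacet
facet normal 0.221 -0.877 0.427
outer loop
vertex 1.823 -2.601 1.826
vertex 2.23 -2.593 1.632
vertex 2.816 -1.573 3.424
endloop
endfacet
facet normal -0.797 0.447 -0.405
outer loop
vertex 3.321 -2.947 -4.047
vertex 2.919 -3.139 -3.468
vertex 3.277 -2.502 -3.47
endloop
endfacet
facet normal 0.804 0.499 -0.323
outer loop
vertex 3.321 -2.947 -4.047
vertex 3.277 -2.502 -3.47
vertex 4.601 -4.081 -2.612
endloop
endfacet
facet normal -0.797 0.447 -0.407
outer loop
vertex 3.277 -2.502 -3.47
vertex 2.919 -3.139 -3.468
vertex 2.875 -2.693 -2.892
endloop
endfacet
facet normal 0.466 0.691 0.553
outer loop
vertex 3.277 -2.502 -3.47
vertex 2.875 -2.693 -2.892
vertex 4.601 -4.081 -2.612
endloop
endfacet
facet normal -0.797 0.447 -0.407
outer loop
vertex 2.875 -2.693 -2.892
vertex 2.919 -3.139 -3.468
vertex 2.517 -3.33 -2.89
endloop
endfacet
facet normal -0.109 0.064 0.992
outer loop
vertex 2.875 -2.693 -2.892
vertex 2.517 -3.33 -2.89
vertex 4.601 -4.081 -2.612
endloop
endfacet
facet normal -0.797 0.448 -0.406
outer loop
vertex 2.517 -3.33 -2.89
vertex 2.919 -3.139 -3.468
vertex 2.561 -3.775 -3.467
endloop
endfacet
facet normal -0.346 -0.755 0.556
outer loop
vertex 2.517 -3.33 -2.89
vertex 2.561 -3.775 -3.467
vertex 4.601 -4.081 -2.612
endloop
endfacet
facet normal -0.797 0.448 -0.406
outer loop
vertex 2.561 -3.775 -3.467
vertex 2.919 -3.139 -3.468
vertex 2.963 -3.584 -4.045
endloop
endfacet
facet normal -0.008 -0.948 -0.319
outer loop
vertex 2.561 -3.775 -3.467
vertex 2.963 -3.584 -4.045
vertex 4.601 -4.081 -2.612
endloop
endfacet
facet normal -0.797 0.447 -0.405
outer loop
vertex 2.963 -3.584 -4.045
vertex 2.919 -3.139 -3.468
vertex 3.321 -2.947 -4.047
endloop
endfacet
facet normal 0.567 -0.321 -0.759
outer loop
vertex 2.963 -3.584 -4.045
vertex 3.321 -2.947 -4.047
vertex 4.601 -4.081 -2.612
endloop
endfacet

endsolid


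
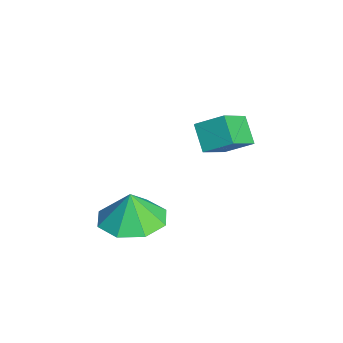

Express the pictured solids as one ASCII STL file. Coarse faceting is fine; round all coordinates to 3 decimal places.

solid 
facet normal 0.021 0.039 -0.999
outer loop
vertex -1.238 -2.549 -4.227
vertex -2.138 -1.989 -4.224
vertex -1.106 -1.75 -4.193
endloop
endfacet
facet normal 0.719 -0.148 0.679
outer loop
vertex -1.238 -2.549 -4.227
vertex -1.106 -1.75 -4.193
vertex -2.162 -2.031 -3.136
endloop
endfacet
facet normal 0.021 0.038 -0.999
outer loop
vertex -1.106 -1.75 -4.193
vertex -2.138 -1.989 -4.224
vertex -1.578 -1.09 -4.178
endloop
endfacet
facet normal 0.590 0.406 0.698
outer loop
vertex -1.106 -1.75 -4.193
vertex -1.578 -1.09 -4.178
vertex -2.162 -2.031 -3.136
endloop
endfacet
facet normal 0.021 0.038 -0.999
outer loop
vertex -1.578 -1.09 -4.178
vertex -2.138 -1.989 -4.224
vertex -2.379 -0.957 -4.19
endloop
endfacet
facet normal 0.107 0.707 0.699
outer loop
vertex -1.578 -1.09 -4.178
vertex -2.379 -0.957 -4.19
vertex -2.162 -2.031 -3.136
endloop
endfacet
facet normal 0.021 0.038 -0.999
outer loop
vertex -2.379 -0.957 -4.19
vertex -2.138 -1.989 -4.224
vertex -3.038 -1.429 -4.222
endloop
endfacet
facet normal -0.448 0.579 0.682
outer loop
vertex -2.379 -0.957 -4.19
vertex -3.038 -1.429 -4.222
vertex -2.162 -2.031 -3.136
endloop
endfacet
facet normal 0.022 0.039 -0.999
outer loop
vertex -3.038 -1.429 -4.222
vertex -2.138 -1.989 -4.224
vertex -3.17 -2.228 -4.256
endloop
endfacet
facet normal -0.748 0.096 0.657
outer loop
vertex -3.038 -1.429 -4.222
vertex -3.17 -2.228 -4.256
vertex -2.162 -2.031 -3.136
endloop
endfacet
facet normal 0.022 0.038 -0.999
outer loop
vertex -3.17 -2.228 -4.256
vertex -2.138 -1.989 -4.224
vertex -2.698 -2.888 -4.271
endloop
endfacet
facet normal -0.619 -0.457 0.638
outer loop
vertex -3.17 -2.228 -4.256
vertex -2.698 -2.888 -4.271
vertex -2.162 -2.031 -3.136
endloop
endfacet
facet normal 0.021 0.039 -0.999
outer loop
vertex -2.698 -2.888 -4.271
vertex -2.138 -1.989 -4.224
vertex -1.898 -3.021 -4.259
endloop
endfacet
facet normal -0.136 -0.759 0.637
outer loop
vertex -2.698 -2.888 -4.271
vertex -1.898 -3.021 -4.259
vertex -2.162 -2.031 -3.136
endloop
endfacet
facet normal 0.021 0.039 -0.999
outer loop
vertex -1.898 -3.021 -4.259
vertex -2.138 -1.989 -4.224
vertex -1.238 -2.549 -4.227
endloop
endfacet
facet normal 0.419 -0.630 0.654
outer loop
vertex -1.898 -3.021 -4.259
vertex -1.238 -2.549 -4.227
vertex -2.162 -2.031 -3.136
endloop
endfacet
facet normal -0.745 -0.131 0.654
outer loop
vertex -3.82 0.089 -1.592
vertex -3.477 0.911 -1.037
vertex -4.57 0.874 -2.29
endloop
endfacet
facet normal -0.327 -0.783 -0.529
outer loop
vertex -3.803 1.009 -2.963
vertex -3.82 0.089 -1.592
vertex -4.57 0.874 -2.29
endloop
endfacet
facet normal -0.745 -0.131 0.654
outer loop
vertex -4.57 0.874 -2.29
vertex -3.477 0.911 -1.037
vertex -4.227 1.696 -1.734
endloop
endfacet
facet normal -0.581 0.608 -0.541
outer loop
vertex -4.227 1.696 -1.734
vertex -3.803 1.009 -2.963
vertex -4.57 0.874 -2.29
endloop
endfacet
facet normal 0.581 -0.608 0.541
outer loop
vertex -3.82 0.089 -1.592
vertex -2.71 1.046 -1.71
vertex -3.477 0.911 -1.037
endloop
endfacet
facet normal -0.327 -0.783 -0.529
outer loop
vertex -3.053 0.224 -2.266
vertex -3.82 0.089 -1.592
vertex -3.803 1.009 -2.963
endloop
endfacet
facet normal 0.582 -0.608 0.540
outer loop
vertex -3.053 0.224 -2.266
vertex -2.71 1.046 -1.71
vertex -3.82 0.089 -1.592
endloop
endfacet
facet normal 0.327 0.783 0.530
outer loop
vertex -3.477 0.911 -1.037
vertex -2.71 1.046 -1.71
vertex -4.227 1.696 -1.734
endloop
endfacet
facet normal -0.582 0.608 -0.540
outer loop
vertex -3.46 1.831 -2.408
vertex -3.803 1.009 -2.963
vertex -4.227 1.696 -1.734
endloop
endfacet
facet normal 0.327 0.783 0.529
outer loop
vertex -4.227 1.696 -1.734
vertex -2.71 1.046 -1.71
vertex -3.46 1.831 -2.408
endloop
endfacet
facet normal 0.745 0.131 -0.654
outer loop
vertex -3.46 1.831 -2.408
vertex -3.053 0.224 -2.266
vertex -3.803 1.009 -2.963
endloop
endfacet
facet normal 0.745 0.131 -0.654
outer loop
vertex -2.71 1.046 -1.71
vertex -3.053 0.224 -2.266
vertex -3.46 1.831 -2.408
endloop
endfacet

endsolid


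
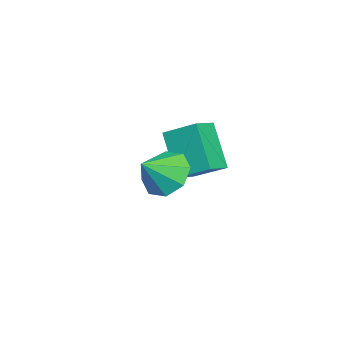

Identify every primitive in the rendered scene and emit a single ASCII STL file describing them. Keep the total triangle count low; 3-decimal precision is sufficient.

solid 
facet normal -0.724 0.348 -0.596
outer loop
vertex 2.79 -2.788 -1.708
vertex 2.304 -2.361 -0.868
vertex 3.034 -2.029 -1.561
endloop
endfacet
facet normal 0.926 -0.241 -0.290
outer loop
vertex 2.79 -2.788 -1.708
vertex 3.034 -2.029 -1.561
vertex 3.296 -2.839 -0.052
endloop
endfacet
facet normal -0.724 0.348 -0.596
outer loop
vertex 3.034 -2.029 -1.561
vertex 2.304 -2.361 -0.868
vertex 2.851 -1.464 -1.008
endloop
endfacet
facet normal 0.951 0.308 0.000
outer loop
vertex 3.034 -2.029 -1.561
vertex 2.851 -1.464 -1.008
vertex 3.296 -2.839 -0.052
endloop
endfacet
facet normal -0.724 0.348 -0.596
outer loop
vertex 2.851 -1.464 -1.008
vertex 2.304 -2.361 -0.868
vertex 2.347 -1.425 -0.373
endloop
endfacet
facet normal 0.666 0.559 0.494
outer loop
vertex 2.851 -1.464 -1.008
vertex 2.347 -1.425 -0.373
vertex 3.296 -2.839 -0.052
endloop
endfacet
facet normal -0.725 0.348 -0.595
outer loop
vertex 2.347 -1.425 -0.373
vertex 2.304 -2.361 -0.868
vertex 1.819 -1.935 -0.028
endloop
endfacet
facet normal 0.237 0.364 0.901
outer loop
vertex 2.347 -1.425 -0.373
vertex 1.819 -1.935 -0.028
vertex 3.296 -2.839 -0.052
endloop
endfacet
facet normal -0.724 0.349 -0.595
outer loop
vertex 1.819 -1.935 -0.028
vertex 2.304 -2.361 -0.868
vertex 1.574 -2.694 -0.175
endloop
endfacet
facet normal -0.084 -0.163 0.983
outer loop
vertex 1.819 -1.935 -0.028
vertex 1.574 -2.694 -0.175
vertex 3.296 -2.839 -0.052
endloop
endfacet
facet normal -0.724 0.348 -0.595
outer loop
vertex 1.574 -2.694 -0.175
vertex 2.304 -2.361 -0.868
vertex 1.757 -3.259 -0.728
endloop
endfacet
facet normal -0.110 -0.713 0.692
outer loop
vertex 1.574 -2.694 -0.175
vertex 1.757 -3.259 -0.728
vertex 3.296 -2.839 -0.052
endloop
endfacet
facet normal -0.724 0.348 -0.596
outer loop
vertex 1.757 -3.259 -0.728
vertex 2.304 -2.361 -0.868
vertex 2.261 -3.298 -1.363
endloop
endfacet
facet normal 0.176 -0.964 0.199
outer loop
vertex 1.757 -3.259 -0.728
vertex 2.261 -3.298 -1.363
vertex 3.296 -2.839 -0.052
endloop
endfacet
facet normal -0.724 0.348 -0.596
outer loop
vertex 2.261 -3.298 -1.363
vertex 2.304 -2.361 -0.868
vertex 2.79 -2.788 -1.708
endloop
endfacet
facet normal 0.605 -0.769 -0.209
outer loop
vertex 2.261 -3.298 -1.363
vertex 2.79 -2.788 -1.708
vertex 3.296 -2.839 -0.052
endloop
endfacet
facet normal -0.381 -0.424 0.822
outer loop
vertex -1.507 -2.897 -0.126
vertex -2.453 -2.618 -0.421
vertex -1.671 -4.297 -0.924
endloop
endfacet
facet normal 0.919 -0.271 0.287
outer loop
vertex -0.847 -3.382 -2.699
vertex -1.507 -2.897 -0.126
vertex -1.671 -4.297 -0.924
endloop
endfacet
facet normal -0.382 -0.424 0.821
outer loop
vertex -1.671 -4.297 -0.924
vertex -2.453 -2.618 -0.421
vertex -2.617 -4.018 -1.22
endloop
endfacet
facet normal -0.101 -0.864 -0.492
outer loop
vertex -2.617 -4.018 -1.22
vertex -0.847 -3.382 -2.699
vertex -1.671 -4.297 -0.924
endloop
endfacet
facet normal 0.101 0.864 0.493
outer loop
vertex -1.507 -2.897 -0.126
vertex -1.629 -1.703 -2.196
vertex -2.453 -2.618 -0.421
endloop
endfacet
facet normal 0.919 -0.271 0.287
outer loop
vertex -0.683 -1.982 -1.9
vertex -1.507 -2.897 -0.126
vertex -0.847 -3.382 -2.699
endloop
endfacet
facet normal 0.101 0.864 0.493
outer loop
vertex -0.683 -1.982 -1.9
vertex -1.629 -1.703 -2.196
vertex -1.507 -2.897 -0.126
endloop
endfacet
facet normal -0.919 0.271 -0.287
outer loop
vertex -2.453 -2.618 -0.421
vertex -1.629 -1.703 -2.196
vertex -2.617 -4.018 -1.22
endloop
endfacet
facet normal -0.101 -0.864 -0.493
outer loop
vertex -1.793 -3.103 -2.994
vertex -0.847 -3.382 -2.699
vertex -2.617 -4.018 -1.22
endloop
endfacet
facet normal -0.919 0.271 -0.287
outer loop
vertex -2.617 -4.018 -1.22
vertex -1.629 -1.703 -2.196
vertex -1.793 -3.103 -2.994
endloop
endfacet
facet normal 0.381 0.424 -0.821
outer loop
vertex -1.793 -3.103 -2.994
vertex -0.683 -1.982 -1.9
vertex -0.847 -3.382 -2.699
endloop
endfacet
facet normal 0.382 0.423 -0.821
outer loop
vertex -1.629 -1.703 -2.196
vertex -0.683 -1.982 -1.9
vertex -1.793 -3.103 -2.994
endloop
endfacet

endsolid


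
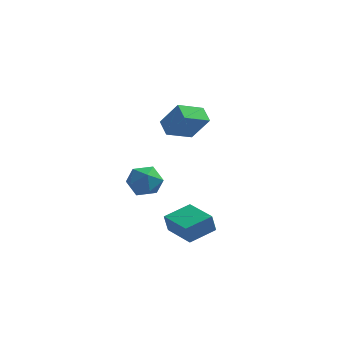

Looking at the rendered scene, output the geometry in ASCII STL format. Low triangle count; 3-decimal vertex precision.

solid 
facet normal -0.739 0.674 -0.015
outer loop
vertex -1.433 -3.05 -0.767
vertex -0.405 -1.916 -0.417
vertex -1.267 -2.89 -1.771
endloop
endfacet
facet normal -0.655 -0.722 -0.223
outer loop
vertex 0.085 -4.124 -1.743
vertex -1.433 -3.05 -0.767
vertex -1.267 -2.89 -1.771
endloop
endfacet
facet normal -0.739 0.674 -0.015
outer loop
vertex -1.267 -2.89 -1.771
vertex -0.405 -1.916 -0.417
vertex -0.239 -1.756 -1.421
endloop
endfacet
facet normal 0.161 0.155 -0.975
outer loop
vertex -0.239 -1.756 -1.421
vertex 0.085 -4.124 -1.743
vertex -1.267 -2.89 -1.771
endloop
endfacet
facet normal -0.161 -0.155 0.975
outer loop
vertex -1.433 -3.05 -0.767
vertex 0.947 -3.15 -0.389
vertex -0.405 -1.916 -0.417
endloop
endfacet
facet normal -0.655 -0.722 -0.223
outer loop
vertex -0.081 -4.284 -0.739
vertex -1.433 -3.05 -0.767
vertex 0.085 -4.124 -1.743
endloop
endfacet
facet normal -0.161 -0.155 0.975
outer loop
vertex -0.081 -4.284 -0.739
vertex 0.947 -3.15 -0.389
vertex -1.433 -3.05 -0.767
endloop
endfacet
facet normal 0.655 0.722 0.223
outer loop
vertex -0.405 -1.916 -0.417
vertex 0.947 -3.15 -0.389
vertex -0.239 -1.756 -1.421
endloop
endfacet
facet normal 0.161 0.155 -0.975
outer loop
vertex 1.113 -2.99 -1.393
vertex 0.085 -4.124 -1.743
vertex -0.239 -1.756 -1.421
endloop
endfacet
facet normal 0.655 0.722 0.223
outer loop
vertex -0.239 -1.756 -1.421
vertex 0.947 -3.15 -0.389
vertex 1.113 -2.99 -1.393
endloop
endfacet
facet normal 0.739 -0.674 0.015
outer loop
vertex 1.113 -2.99 -1.393
vertex -0.081 -4.284 -0.739
vertex 0.085 -4.124 -1.743
endloop
endfacet
facet normal 0.739 -0.674 0.015
outer loop
vertex 0.947 -3.15 -0.389
vertex -0.081 -4.284 -0.739
vertex 1.113 -2.99 -1.393
endloop
endfacet
facet normal -0.662 -0.652 0.369
outer loop
vertex -1.555 1.917 3.559
vertex -2.07 2.704 4.026
vertex -2.529 2.112 2.155
endloop
endfacet
facet normal 0.491 -0.749 -0.445
outer loop
vertex -1.45 3.176 1.554
vertex -1.555 1.917 3.559
vertex -2.529 2.112 2.155
endloop
endfacet
facet normal -0.662 -0.652 0.369
outer loop
vertex -2.529 2.112 2.155
vertex -2.07 2.704 4.026
vertex -3.044 2.899 2.622
endloop
endfacet
facet normal -0.567 0.114 -0.816
outer loop
vertex -3.044 2.899 2.622
vertex -1.45 3.176 1.554
vertex -2.529 2.112 2.155
endloop
endfacet
facet normal 0.567 -0.114 0.816
outer loop
vertex -1.555 1.917 3.559
vertex -0.991 3.768 3.425
vertex -2.07 2.704 4.026
endloop
endfacet
facet normal 0.491 -0.749 -0.445
outer loop
vertex -0.476 2.981 2.958
vertex -1.555 1.917 3.559
vertex -1.45 3.176 1.554
endloop
endfacet
facet normal 0.567 -0.114 0.816
outer loop
vertex -0.476 2.981 2.958
vertex -0.991 3.768 3.425
vertex -1.555 1.917 3.559
endloop
endfacet
facet normal -0.491 0.749 0.445
outer loop
vertex -2.07 2.704 4.026
vertex -0.991 3.768 3.425
vertex -3.044 2.899 2.622
endloop
endfacet
facet normal -0.567 0.114 -0.816
outer loop
vertex -1.965 3.963 2.021
vertex -1.45 3.176 1.554
vertex -3.044 2.899 2.622
endloop
endfacet
facet normal -0.491 0.749 0.445
outer loop
vertex -3.044 2.899 2.622
vertex -0.991 3.768 3.425
vertex -1.965 3.963 2.021
endloop
endfacet
facet normal 0.662 0.652 -0.369
outer loop
vertex -1.965 3.963 2.021
vertex -0.476 2.981 2.958
vertex -1.45 3.176 1.554
endloop
endfacet
facet normal 0.662 0.652 -0.369
outer loop
vertex -0.991 3.768 3.425
vertex -0.476 2.981 2.958
vertex -1.965 3.963 2.021
endloop
endfacet
facet normal -0.725 0.618 -0.304
outer loop
vertex -3.422 0.599 -0.929
vertex -4.112 0.071 -0.356
vertex -3.599 0.877 0.058
endloop
endfacet
facet normal -0.096 0.953 -0.286
outer loop
vertex -3.422 0.599 -0.929
vertex -3.599 0.877 0.058
vertex -2.626 0.864 -0.313
endloop
endfacet
facet normal 0.353 0.603 -0.715
outer loop
vertex -3.422 0.599 -0.929
vertex -2.626 0.864 -0.313
vertex -2.538 0.05 -0.956
endloop
endfacet
facet normal 0.001 0.051 -0.999
outer loop
vertex -3.422 0.599 -0.929
vertex -2.538 0.05 -0.956
vertex -3.456 -0.44 -0.982
endloop
endfacet
facet normal -0.664 0.060 -0.745
outer loop
vertex -3.422 0.599 -0.929
vertex -3.456 -0.44 -0.982
vertex -4.112 0.071 -0.356
endloop
endfacet
facet normal 0.157 0.912 0.380
outer loop
vertex -2.626 0.864 -0.313
vertex -3.599 0.877 0.058
vertex -2.824 0.5 0.642
endloop
endfacet
facet normal -0.861 0.368 0.351
outer loop
vertex -3.599 0.877 0.058
vertex -4.112 0.071 -0.356
vertex -3.742 0.01 0.616
endloop
endfacet
facet normal -0.763 -0.536 -0.362
outer loop
vertex -4.112 0.071 -0.356
vertex -3.456 -0.44 -0.982
vertex -3.654 -0.804 -0.027
endloop
endfacet
facet normal 0.315 -0.550 -0.773
outer loop
vertex -3.456 -0.44 -0.982
vertex -2.538 0.05 -0.956
vertex -2.681 -0.817 -0.398
endloop
endfacet
facet normal 0.884 0.344 -0.315
outer loop
vertex -2.538 0.05 -0.956
vertex -2.626 0.864 -0.313
vertex -2.168 -0.011 0.016
endloop
endfacet
facet normal -0.001 -0.051 0.999
outer loop
vertex -2.858 -0.539 0.589
vertex -2.824 0.5 0.642
vertex -3.742 0.01 0.616
endloop
endfacet
facet normal -0.353 -0.603 0.715
outer loop
vertex -2.858 -0.539 0.589
vertex -3.742 0.01 0.616
vertex -3.654 -0.804 -0.027
endloop
endfacet
facet normal 0.096 -0.953 0.286
outer loop
vertex -2.858 -0.539 0.589
vertex -3.654 -0.804 -0.027
vertex -2.681 -0.817 -0.398
endloop
endfacet
facet normal 0.725 -0.618 0.304
outer loop
vertex -2.858 -0.539 0.589
vertex -2.681 -0.817 -0.398
vertex -2.168 -0.011 0.016
endloop
endfacet
facet normal 0.664 -0.060 0.745
outer loop
vertex -2.858 -0.539 0.589
vertex -2.168 -0.011 0.016
vertex -2.824 0.5 0.642
endloop
endfacet
facet normal -0.315 0.550 0.773
outer loop
vertex -3.742 0.01 0.616
vertex -2.824 0.5 0.642
vertex -3.599 0.877 0.058
endloop
endfacet
facet normal -0.884 -0.344 0.315
outer loop
vertex -3.654 -0.804 -0.027
vertex -3.742 0.01 0.616
vertex -4.112 0.071 -0.356
endloop
endfacet
facet normal -0.157 -0.912 -0.380
outer loop
vertex -2.681 -0.817 -0.398
vertex -3.654 -0.804 -0.027
vertex -3.456 -0.44 -0.982
endloop
endfacet
facet normal 0.861 -0.368 -0.351
outer loop
vertex -2.168 -0.011 0.016
vertex -2.681 -0.817 -0.398
vertex -2.538 0.05 -0.956
endloop
endfacet
facet normal 0.763 0.536 0.362
outer loop
vertex -2.824 0.5 0.642
vertex -2.168 -0.011 0.016
vertex -2.626 0.864 -0.313
endloop
endfacet

endsolid


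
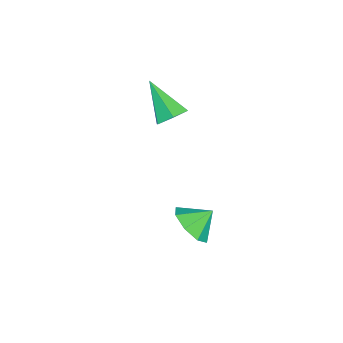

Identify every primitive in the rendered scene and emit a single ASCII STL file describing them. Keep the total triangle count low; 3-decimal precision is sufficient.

solid 
facet normal 0.408 0.639 -0.652
outer loop
vertex 0.34 1.005 3.863
vertex -0.121 0.802 3.376
vertex -0.274 1.335 3.802
endloop
endfacet
facet normal 0.105 0.367 0.924
outer loop
vertex 0.34 1.005 3.863
vertex -0.274 1.335 3.802
vertex -0.839 -0.322 4.524
endloop
endfacet
facet normal 0.408 0.639 -0.652
outer loop
vertex -0.274 1.335 3.802
vertex -0.121 0.802 3.376
vertex -0.735 1.132 3.315
endloop
endfacet
facet normal -0.731 0.466 0.498
outer loop
vertex -0.274 1.335 3.802
vertex -0.735 1.132 3.315
vertex -0.839 -0.322 4.524
endloop
endfacet
facet normal 0.408 0.638 -0.653
outer loop
vertex -0.735 1.132 3.315
vertex -0.121 0.802 3.376
vertex -0.581 0.598 2.889
endloop
endfacet
facet normal -0.971 -0.109 -0.214
outer loop
vertex -0.735 1.132 3.315
vertex -0.581 0.598 2.889
vertex -0.839 -0.322 4.524
endloop
endfacet
facet normal 0.408 0.638 -0.653
outer loop
vertex -0.581 0.598 2.889
vertex -0.121 0.802 3.376
vertex 0.033 0.268 2.95
endloop
endfacet
facet normal -0.371 -0.783 -0.499
outer loop
vertex -0.581 0.598 2.889
vertex 0.033 0.268 2.95
vertex -0.839 -0.322 4.524
endloop
endfacet
facet normal 0.409 0.638 -0.652
outer loop
vertex 0.033 0.268 2.95
vertex -0.121 0.802 3.376
vertex 0.493 0.471 3.437
endloop
endfacet
facet normal 0.466 -0.882 -0.072
outer loop
vertex 0.033 0.268 2.95
vertex 0.493 0.471 3.437
vertex -0.839 -0.322 4.524
endloop
endfacet
facet normal 0.409 0.638 -0.653
outer loop
vertex 0.493 0.471 3.437
vertex -0.121 0.802 3.376
vertex 0.34 1.005 3.863
endloop
endfacet
facet normal 0.705 -0.308 0.639
outer loop
vertex 0.493 0.471 3.437
vertex 0.34 1.005 3.863
vertex -0.839 -0.322 4.524
endloop
endfacet
facet normal 0.449 -0.641 -0.623
outer loop
vertex 2.56 2.173 -0.204
vertex 1.819 2.183 -0.748
vertex 2.594 2.675 -0.696
endloop
endfacet
facet normal 0.399 0.628 0.668
outer loop
vertex 2.56 2.173 -0.204
vertex 2.594 2.675 -0.696
vertex 1.361 2.837 -0.112
endloop
endfacet
facet normal 0.448 -0.640 -0.624
outer loop
vertex 2.594 2.675 -0.696
vertex 1.819 2.183 -0.748
vertex 2.174 2.89 -1.218
endloop
endfacet
facet normal 0.225 0.951 0.211
outer loop
vertex 2.594 2.675 -0.696
vertex 2.174 2.89 -1.218
vertex 1.361 2.837 -0.112
endloop
endfacet
facet normal 0.448 -0.640 -0.624
outer loop
vertex 2.174 2.89 -1.218
vertex 1.819 2.183 -0.748
vertex 1.545 2.69 -1.465
endloop
endfacet
facet normal -0.250 0.958 -0.138
outer loop
vertex 2.174 2.89 -1.218
vertex 1.545 2.69 -1.465
vertex 1.361 2.837 -0.112
endloop
endfacet
facet normal 0.448 -0.640 -0.624
outer loop
vertex 1.545 2.69 -1.465
vertex 1.819 2.183 -0.748
vertex 1.077 2.194 -1.292
endloop
endfacet
facet normal -0.746 0.644 -0.171
outer loop
vertex 1.545 2.69 -1.465
vertex 1.077 2.194 -1.292
vertex 1.361 2.837 -0.112
endloop
endfacet
facet normal 0.448 -0.640 -0.624
outer loop
vertex 1.077 2.194 -1.292
vertex 1.819 2.183 -0.748
vertex 1.043 1.691 -0.8
endloop
endfacet
facet normal -0.973 0.192 0.129
outer loop
vertex 1.077 2.194 -1.292
vertex 1.043 1.691 -0.8
vertex 1.361 2.837 -0.112
endloop
endfacet
facet normal 0.448 -0.641 -0.623
outer loop
vertex 1.043 1.691 -0.8
vertex 1.819 2.183 -0.748
vertex 1.464 1.477 -0.277
endloop
endfacet
facet normal -0.798 -0.132 0.588
outer loop
vertex 1.043 1.691 -0.8
vertex 1.464 1.477 -0.277
vertex 1.361 2.837 -0.112
endloop
endfacet
facet normal 0.448 -0.641 -0.623
outer loop
vertex 1.464 1.477 -0.277
vertex 1.819 2.183 -0.748
vertex 2.092 1.676 -0.03
endloop
endfacet
facet normal -0.324 -0.138 0.936
outer loop
vertex 1.464 1.477 -0.277
vertex 2.092 1.676 -0.03
vertex 1.361 2.837 -0.112
endloop
endfacet
facet normal 0.449 -0.641 -0.623
outer loop
vertex 2.092 1.676 -0.03
vertex 1.819 2.183 -0.748
vertex 2.56 2.173 -0.204
endloop
endfacet
facet normal 0.172 0.177 0.969
outer loop
vertex 2.092 1.676 -0.03
vertex 2.56 2.173 -0.204
vertex 1.361 2.837 -0.112
endloop
endfacet

endsolid


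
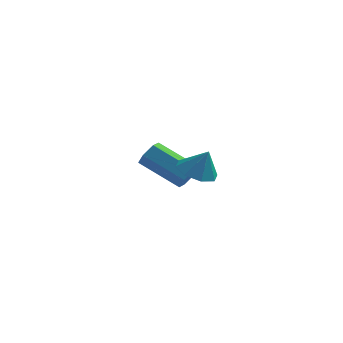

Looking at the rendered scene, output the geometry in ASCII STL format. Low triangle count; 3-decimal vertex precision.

solid 
facet normal -0.400 0.019 -0.916
outer loop
vertex -0.588 -2.592 2.612
vertex -1.266 -2.269 2.915
vertex -0.574 -1.972 2.619
endloop
endfacet
facet normal 0.981 -0.024 0.192
outer loop
vertex -0.588 -2.592 2.612
vertex -0.574 -1.972 2.619
vertex -0.834 -2.291 3.905
endloop
endfacet
facet normal -0.400 0.019 -0.916
outer loop
vertex -0.574 -1.972 2.619
vertex -1.266 -2.269 2.915
vertex -0.965 -1.527 2.799
endloop
endfacet
facet normal 0.774 0.560 0.295
outer loop
vertex -0.574 -1.972 2.619
vertex -0.965 -1.527 2.799
vertex -0.834 -2.291 3.905
endloop
endfacet
facet normal -0.401 0.020 -0.916
outer loop
vertex -0.965 -1.527 2.799
vertex -1.266 -2.269 2.915
vertex -1.533 -1.516 3.048
endloop
endfacet
facet normal 0.248 0.811 0.530
outer loop
vertex -0.965 -1.527 2.799
vertex -1.533 -1.516 3.048
vertex -0.834 -2.291 3.905
endloop
endfacet
facet normal -0.401 0.019 -0.916
outer loop
vertex -1.533 -1.516 3.048
vertex -1.266 -2.269 2.915
vertex -1.944 -1.947 3.219
endloop
endfacet
facet normal -0.291 0.579 0.761
outer loop
vertex -1.533 -1.516 3.048
vertex -1.944 -1.947 3.219
vertex -0.834 -2.291 3.905
endloop
endfacet
facet normal -0.401 0.020 -0.916
outer loop
vertex -1.944 -1.947 3.219
vertex -1.266 -2.269 2.915
vertex -1.959 -2.567 3.212
endloop
endfacet
facet normal -0.525 0.003 0.851
outer loop
vertex -1.944 -1.947 3.219
vertex -1.959 -2.567 3.212
vertex -0.834 -2.291 3.905
endloop
endfacet
facet normal -0.401 0.020 -0.916
outer loop
vertex -1.959 -2.567 3.212
vertex -1.266 -2.269 2.915
vertex -1.568 -3.012 3.031
endloop
endfacet
facet normal -0.318 -0.583 0.748
outer loop
vertex -1.959 -2.567 3.212
vertex -1.568 -3.012 3.031
vertex -0.834 -2.291 3.905
endloop
endfacet
facet normal -0.400 0.019 -0.916
outer loop
vertex -1.568 -3.012 3.031
vertex -1.266 -2.269 2.915
vertex -1.0 -3.023 2.783
endloop
endfacet
facet normal 0.208 -0.833 0.513
outer loop
vertex -1.568 -3.012 3.031
vertex -1.0 -3.023 2.783
vertex -0.834 -2.291 3.905
endloop
endfacet
facet normal -0.400 0.019 -0.916
outer loop
vertex -1.0 -3.023 2.783
vertex -1.266 -2.269 2.915
vertex -0.588 -2.592 2.612
endloop
endfacet
facet normal 0.747 -0.602 0.282
outer loop
vertex -1.0 -3.023 2.783
vertex -0.588 -2.592 2.612
vertex -0.834 -2.291 3.905
endloop
endfacet
facet normal 0.840 -0.257 -0.478
outer loop
vertex -1.817 2.314 0.865
vertex -2.147 1.968 0.471
vertex -2.038 2.564 0.342
endloop
endfacet
facet normal 0.410 0.878 0.246
outer loop
vertex -1.817 2.314 0.865
vertex -2.038 2.564 0.342
vertex -3.462 2.819 1.803
endloop
endfacet
facet normal 0.410 0.878 0.246
outer loop
vertex -3.462 2.819 1.803
vertex -2.038 2.564 0.342
vertex -3.683 3.069 1.28
endloop
endfacet
facet normal -0.840 0.258 0.478
outer loop
vertex -3.462 2.819 1.803
vertex -3.683 3.069 1.28
vertex -3.793 2.472 1.409
endloop
endfacet
facet normal 0.840 -0.257 -0.479
outer loop
vertex -2.038 2.564 0.342
vertex -2.147 1.968 0.471
vertex -2.368 2.218 -0.051
endloop
endfacet
facet normal -0.104 0.788 -0.607
outer loop
vertex -2.038 2.564 0.342
vertex -2.368 2.218 -0.051
vertex -3.683 3.069 1.28
endloop
endfacet
facet normal -0.104 0.788 -0.607
outer loop
vertex -3.683 3.069 1.28
vertex -2.368 2.218 -0.051
vertex -4.014 2.722 0.886
endloop
endfacet
facet normal -0.840 0.258 0.478
outer loop
vertex -3.683 3.069 1.28
vertex -4.014 2.722 0.886
vertex -3.793 2.472 1.409
endloop
endfacet
facet normal 0.839 -0.257 -0.479
outer loop
vertex -2.368 2.218 -0.051
vertex -2.147 1.968 0.471
vertex -2.478 1.621 0.077
endloop
endfacet
facet normal -0.513 -0.089 -0.854
outer loop
vertex -2.368 2.218 -0.051
vertex -2.478 1.621 0.077
vertex -4.014 2.722 0.886
endloop
endfacet
facet normal -0.514 -0.091 -0.853
outer loop
vertex -4.014 2.722 0.886
vertex -2.478 1.621 0.077
vertex -4.123 2.126 1.015
endloop
endfacet
facet normal -0.840 0.257 0.478
outer loop
vertex -4.014 2.722 0.886
vertex -4.123 2.126 1.015
vertex -3.793 2.472 1.409
endloop
endfacet
facet normal 0.840 -0.258 -0.478
outer loop
vertex -2.478 1.621 0.077
vertex -2.147 1.968 0.471
vertex -2.257 1.371 0.6
endloop
endfacet
facet normal -0.410 -0.878 -0.246
outer loop
vertex -2.478 1.621 0.077
vertex -2.257 1.371 0.6
vertex -4.123 2.126 1.015
endloop
endfacet
facet normal -0.410 -0.878 -0.246
outer loop
vertex -4.123 2.126 1.015
vertex -2.257 1.371 0.6
vertex -3.902 1.876 1.538
endloop
endfacet
facet normal -0.840 0.257 0.478
outer loop
vertex -4.123 2.126 1.015
vertex -3.902 1.876 1.538
vertex -3.793 2.472 1.409
endloop
endfacet
facet normal 0.840 -0.258 -0.478
outer loop
vertex -2.257 1.371 0.6
vertex -2.147 1.968 0.471
vertex -1.926 1.718 0.994
endloop
endfacet
facet normal 0.104 -0.788 0.607
outer loop
vertex -2.257 1.371 0.6
vertex -1.926 1.718 0.994
vertex -3.902 1.876 1.538
endloop
endfacet
facet normal 0.104 -0.788 0.607
outer loop
vertex -3.902 1.876 1.538
vertex -1.926 1.718 0.994
vertex -3.572 2.222 1.931
endloop
endfacet
facet normal -0.840 0.257 0.479
outer loop
vertex -3.902 1.876 1.538
vertex -3.572 2.222 1.931
vertex -3.793 2.472 1.409
endloop
endfacet
facet normal 0.840 -0.257 -0.478
outer loop
vertex -1.926 1.718 0.994
vertex -2.147 1.968 0.471
vertex -1.817 2.314 0.865
endloop
endfacet
facet normal 0.514 0.091 0.853
outer loop
vertex -1.926 1.718 0.994
vertex -1.817 2.314 0.865
vertex -3.572 2.222 1.931
endloop
endfacet
facet normal 0.514 0.088 0.853
outer loop
vertex -3.572 2.222 1.931
vertex -1.817 2.314 0.865
vertex -3.462 2.819 1.803
endloop
endfacet
facet normal -0.839 0.257 0.479
outer loop
vertex -3.572 2.222 1.931
vertex -3.462 2.819 1.803
vertex -3.793 2.472 1.409
endloop
endfacet

endsolid


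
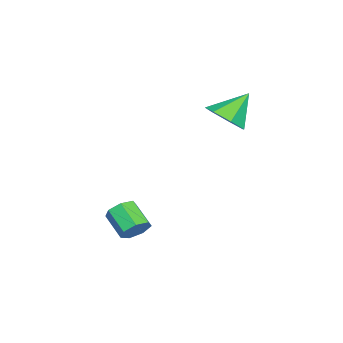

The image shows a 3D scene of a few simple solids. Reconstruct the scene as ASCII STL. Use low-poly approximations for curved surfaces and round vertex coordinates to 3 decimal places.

solid 
facet normal 0.494 0.669 -0.555
outer loop
vertex 4.608 -1.232 -2.589
vertex 4.044 -0.959 -2.762
vertex 4.424 -0.818 -2.254
endloop
endfacet
facet normal 0.806 -0.113 0.582
outer loop
vertex 4.608 -1.232 -2.589
vertex 4.424 -0.818 -2.254
vertex 4.0 -2.055 -1.906
endloop
endfacet
facet normal 0.806 -0.113 0.582
outer loop
vertex 4.0 -2.055 -1.906
vertex 4.424 -0.818 -2.254
vertex 3.816 -1.641 -1.571
endloop
endfacet
facet normal -0.494 -0.669 0.555
outer loop
vertex 4.0 -2.055 -1.906
vertex 3.816 -1.641 -1.571
vertex 3.436 -1.781 -2.078
endloop
endfacet
facet normal 0.494 0.669 -0.555
outer loop
vertex 4.424 -0.818 -2.254
vertex 4.044 -0.959 -2.762
vertex 3.955 -0.51 -2.3
endloop
endfacet
facet normal 0.249 0.503 0.828
outer loop
vertex 4.424 -0.818 -2.254
vertex 3.955 -0.51 -2.3
vertex 3.816 -1.641 -1.571
endloop
endfacet
facet normal 0.250 0.503 0.828
outer loop
vertex 3.816 -1.641 -1.571
vertex 3.955 -0.51 -2.3
vertex 3.347 -1.332 -1.617
endloop
endfacet
facet normal -0.495 -0.668 0.555
outer loop
vertex 3.816 -1.641 -1.571
vertex 3.347 -1.332 -1.617
vertex 3.436 -1.781 -2.078
endloop
endfacet
facet normal 0.494 0.669 -0.555
outer loop
vertex 3.955 -0.51 -2.3
vertex 4.044 -0.959 -2.762
vertex 3.552 -0.539 -2.694
endloop
endfacet
facet normal -0.495 0.742 0.452
outer loop
vertex 3.955 -0.51 -2.3
vertex 3.552 -0.539 -2.694
vertex 3.347 -1.332 -1.617
endloop
endfacet
facet normal -0.497 0.741 0.451
outer loop
vertex 3.347 -1.332 -1.617
vertex 3.552 -0.539 -2.694
vertex 2.944 -1.362 -2.011
endloop
endfacet
facet normal -0.494 -0.669 0.556
outer loop
vertex 3.347 -1.332 -1.617
vertex 2.944 -1.362 -2.011
vertex 3.436 -1.781 -2.078
endloop
endfacet
facet normal 0.494 0.669 -0.556
outer loop
vertex 3.552 -0.539 -2.694
vertex 4.044 -0.959 -2.762
vertex 3.52 -0.885 -3.139
endloop
endfacet
facet normal -0.868 0.421 -0.265
outer loop
vertex 3.552 -0.539 -2.694
vertex 3.52 -0.885 -3.139
vertex 2.944 -1.362 -2.011
endloop
endfacet
facet normal -0.867 0.422 -0.265
outer loop
vertex 2.944 -1.362 -2.011
vertex 3.52 -0.885 -3.139
vertex 2.912 -1.707 -2.456
endloop
endfacet
facet normal -0.495 -0.669 0.554
outer loop
vertex 2.944 -1.362 -2.011
vertex 2.912 -1.707 -2.456
vertex 3.436 -1.781 -2.078
endloop
endfacet
facet normal 0.494 0.668 -0.556
outer loop
vertex 3.52 -0.885 -3.139
vertex 4.044 -0.959 -2.762
vertex 3.882 -1.286 -3.299
endloop
endfacet
facet normal -0.585 -0.216 -0.781
outer loop
vertex 3.52 -0.885 -3.139
vertex 3.882 -1.286 -3.299
vertex 2.912 -1.707 -2.456
endloop
endfacet
facet normal -0.585 -0.217 -0.781
outer loop
vertex 2.912 -1.707 -2.456
vertex 3.882 -1.286 -3.299
vertex 3.275 -2.109 -2.616
endloop
endfacet
facet normal -0.495 -0.668 0.555
outer loop
vertex 2.912 -1.707 -2.456
vertex 3.275 -2.109 -2.616
vertex 3.436 -1.781 -2.078
endloop
endfacet
facet normal 0.493 0.669 -0.556
outer loop
vertex 3.882 -1.286 -3.299
vertex 4.044 -0.959 -2.762
vertex 4.367 -1.441 -3.055
endloop
endfacet
facet normal 0.137 -0.690 -0.710
outer loop
vertex 3.882 -1.286 -3.299
vertex 4.367 -1.441 -3.055
vertex 3.275 -2.109 -2.616
endloop
endfacet
facet normal 0.138 -0.691 -0.709
outer loop
vertex 3.275 -2.109 -2.616
vertex 4.367 -1.441 -3.055
vertex 3.759 -2.263 -2.372
endloop
endfacet
facet normal -0.493 -0.669 0.556
outer loop
vertex 3.275 -2.109 -2.616
vertex 3.759 -2.263 -2.372
vertex 3.436 -1.781 -2.078
endloop
endfacet
facet normal 0.494 0.669 -0.555
outer loop
vertex 4.367 -1.441 -3.055
vertex 4.044 -0.959 -2.762
vertex 4.608 -1.232 -2.589
endloop
endfacet
facet normal 0.757 -0.645 -0.102
outer loop
vertex 4.367 -1.441 -3.055
vertex 4.608 -1.232 -2.589
vertex 3.759 -2.263 -2.372
endloop
endfacet
facet normal 0.757 -0.645 -0.104
outer loop
vertex 3.759 -2.263 -2.372
vertex 4.608 -1.232 -2.589
vertex 4.0 -2.055 -1.906
endloop
endfacet
facet normal -0.494 -0.669 0.554
outer loop
vertex 3.759 -2.263 -2.372
vertex 4.0 -2.055 -1.906
vertex 3.436 -1.781 -2.078
endloop
endfacet
facet normal 0.509 -0.445 -0.736
outer loop
vertex 1.236 1.739 2.025
vertex 0.467 1.281 1.77
vertex 0.771 2.11 1.479
endloop
endfacet
facet normal 0.315 0.888 0.335
outer loop
vertex 1.236 1.739 2.025
vertex 0.771 2.11 1.479
vertex -0.307 1.959 2.89
endloop
endfacet
facet normal 0.509 -0.445 -0.737
outer loop
vertex 0.771 2.11 1.479
vertex 0.467 1.281 1.77
vertex 0.078 1.857 1.153
endloop
endfacet
facet normal -0.290 0.949 -0.120
outer loop
vertex 0.771 2.11 1.479
vertex 0.078 1.857 1.153
vertex -0.307 1.959 2.89
endloop
endfacet
facet normal 0.508 -0.446 -0.737
outer loop
vertex 0.078 1.857 1.153
vertex 0.467 1.281 1.77
vertex -0.323 1.171 1.292
endloop
endfacet
facet normal -0.861 0.459 -0.218
outer loop
vertex 0.078 1.857 1.153
vertex -0.323 1.171 1.292
vertex -0.307 1.959 2.89
endloop
endfacet
facet normal 0.508 -0.446 -0.737
outer loop
vertex -0.323 1.171 1.292
vertex 0.467 1.281 1.77
vertex -0.129 0.567 1.791
endloop
endfacet
facet normal -0.970 -0.216 0.116
outer loop
vertex -0.323 1.171 1.292
vertex -0.129 0.567 1.791
vertex -0.307 1.959 2.89
endloop
endfacet
facet normal 0.509 -0.446 -0.736
outer loop
vertex -0.129 0.567 1.791
vertex 0.467 1.281 1.77
vertex 0.514 0.501 2.275
endloop
endfacet
facet normal -0.532 -0.565 0.630
outer loop
vertex -0.129 0.567 1.791
vertex 0.514 0.501 2.275
vertex -0.307 1.959 2.89
endloop
endfacet
facet normal 0.509 -0.446 -0.736
outer loop
vertex 0.514 0.501 2.275
vertex 0.467 1.281 1.77
vertex 1.121 1.023 2.379
endloop
endfacet
facet normal 0.121 -0.327 0.937
outer loop
vertex 0.514 0.501 2.275
vertex 1.121 1.023 2.379
vertex -0.307 1.959 2.89
endloop
endfacet
facet normal 0.510 -0.446 -0.736
outer loop
vertex 1.121 1.023 2.379
vertex 0.467 1.281 1.77
vertex 1.236 1.739 2.025
endloop
endfacet
facet normal 0.498 0.319 0.807
outer loop
vertex 1.121 1.023 2.379
vertex 1.236 1.739 2.025
vertex -0.307 1.959 2.89
endloop
endfacet

endsolid
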